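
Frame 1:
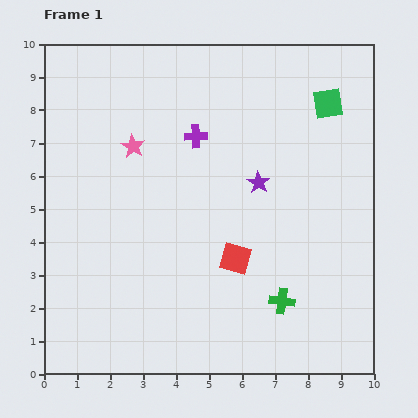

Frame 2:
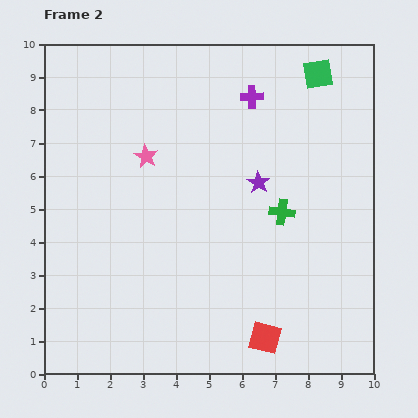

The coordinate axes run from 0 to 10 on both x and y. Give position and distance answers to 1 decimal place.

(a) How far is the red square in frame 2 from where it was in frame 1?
2.6

The red square moved from (5.8, 3.5) to (6.7, 1.1), a distance of √(0.9² + 2.4²) ≈ 2.6.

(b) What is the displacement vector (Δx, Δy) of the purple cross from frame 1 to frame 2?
(1.7, 1.2)

The purple cross was at (4.6, 7.2) in frame 1 and (6.3, 8.4) in frame 2.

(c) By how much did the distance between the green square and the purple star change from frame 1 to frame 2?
+0.6

Distance in frame 1: 3.2. Distance in frame 2: 3.8.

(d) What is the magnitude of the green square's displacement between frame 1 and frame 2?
0.9

The green square moved from (8.6, 8.2) to (8.3, 9.1), a distance of √(0.3² + 0.9²) ≈ 0.9.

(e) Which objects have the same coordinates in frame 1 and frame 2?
the purple star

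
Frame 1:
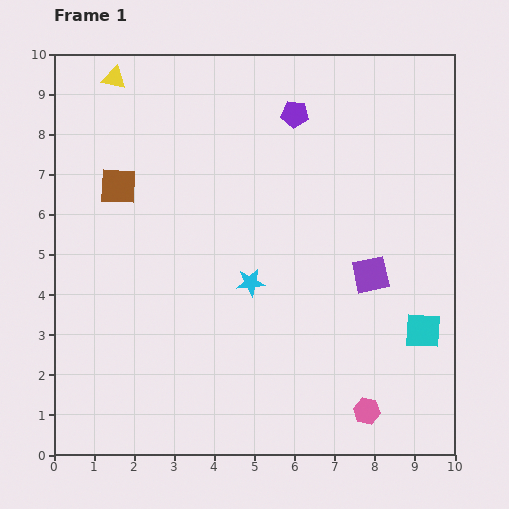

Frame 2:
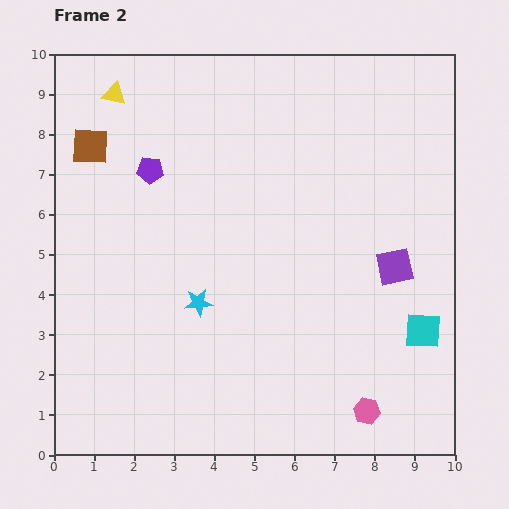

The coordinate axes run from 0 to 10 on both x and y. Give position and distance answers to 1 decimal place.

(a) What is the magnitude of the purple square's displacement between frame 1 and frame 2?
0.6

The purple square moved from (7.9, 4.5) to (8.5, 4.7), a distance of √(0.6² + 0.2²) ≈ 0.6.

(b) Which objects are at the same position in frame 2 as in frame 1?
the cyan square, the pink hexagon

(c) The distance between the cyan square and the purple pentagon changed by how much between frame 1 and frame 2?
+1.6

Distance in frame 1: 6.3. Distance in frame 2: 7.9.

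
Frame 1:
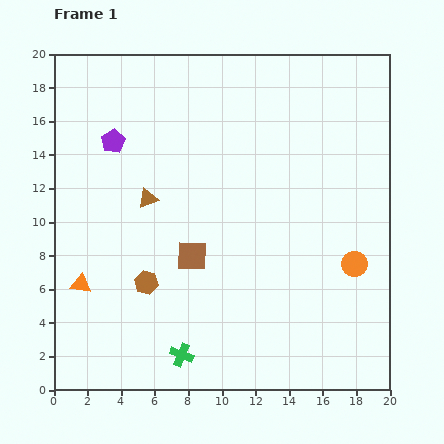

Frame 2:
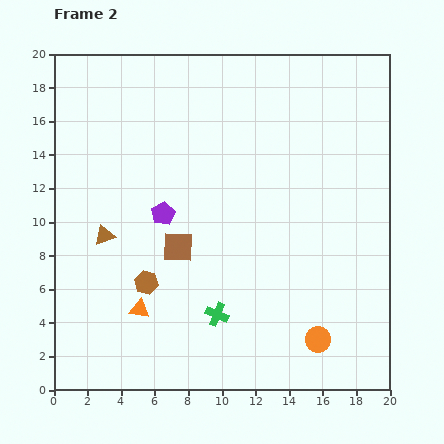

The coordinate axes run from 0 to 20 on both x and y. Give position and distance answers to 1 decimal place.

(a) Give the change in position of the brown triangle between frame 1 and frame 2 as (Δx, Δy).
(-2.6, -2.2)

The brown triangle was at (5.6, 11.4) in frame 1 and (3.0, 9.2) in frame 2.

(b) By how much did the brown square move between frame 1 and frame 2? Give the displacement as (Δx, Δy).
(-0.8, 0.5)

The brown square was at (8.2, 8.0) in frame 1 and (7.4, 8.5) in frame 2.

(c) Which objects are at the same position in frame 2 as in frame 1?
the brown hexagon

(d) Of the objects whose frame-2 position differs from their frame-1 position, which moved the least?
the brown square

(moved 0.9)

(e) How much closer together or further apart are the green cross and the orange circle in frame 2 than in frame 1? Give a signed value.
-5.4

Distance in frame 1: 11.6. Distance in frame 2: 6.2.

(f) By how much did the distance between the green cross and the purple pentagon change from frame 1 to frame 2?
-6.5

Distance in frame 1: 13.3. Distance in frame 2: 6.8.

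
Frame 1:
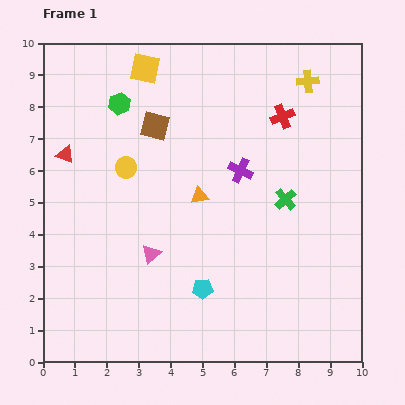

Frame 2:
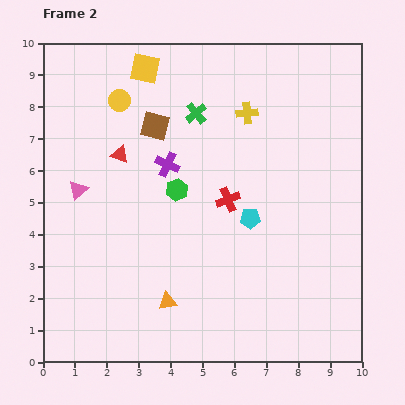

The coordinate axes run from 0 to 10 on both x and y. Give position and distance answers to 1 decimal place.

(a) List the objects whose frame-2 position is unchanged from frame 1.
the brown square, the yellow square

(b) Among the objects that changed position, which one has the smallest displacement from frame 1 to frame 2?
the red triangle

(moved 1.7)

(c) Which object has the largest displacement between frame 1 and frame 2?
the green cross

(moved 3.9; next 3.4)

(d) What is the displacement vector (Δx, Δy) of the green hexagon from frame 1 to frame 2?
(1.8, -2.7)

The green hexagon was at (2.4, 8.1) in frame 1 and (4.2, 5.4) in frame 2.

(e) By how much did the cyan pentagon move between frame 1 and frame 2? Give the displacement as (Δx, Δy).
(1.5, 2.2)

The cyan pentagon was at (5.0, 2.3) in frame 1 and (6.5, 4.5) in frame 2.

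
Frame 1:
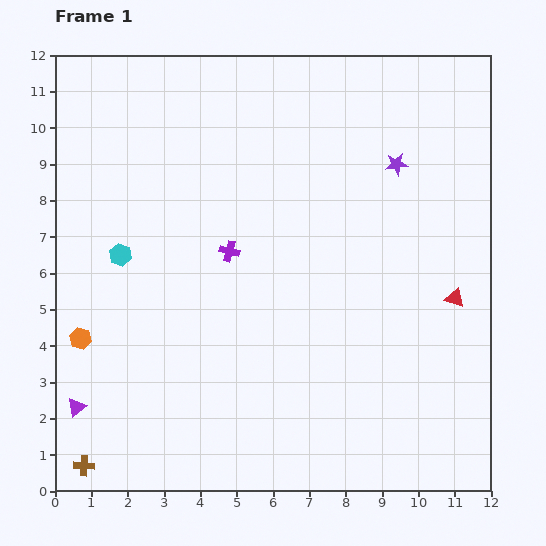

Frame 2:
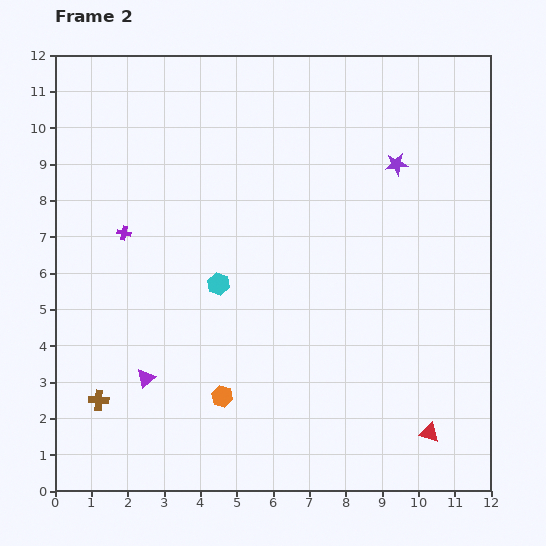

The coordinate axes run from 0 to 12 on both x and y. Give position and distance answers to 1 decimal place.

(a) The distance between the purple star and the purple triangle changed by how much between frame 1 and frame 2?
-2.0

Distance in frame 1: 11.1. Distance in frame 2: 9.1.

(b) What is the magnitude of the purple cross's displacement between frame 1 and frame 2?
2.9

The purple cross moved from (4.8, 6.6) to (1.9, 7.1), a distance of √(2.9² + 0.5²) ≈ 2.9.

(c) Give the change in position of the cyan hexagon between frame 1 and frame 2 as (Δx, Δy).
(2.7, -0.8)

The cyan hexagon was at (1.8, 6.5) in frame 1 and (4.5, 5.7) in frame 2.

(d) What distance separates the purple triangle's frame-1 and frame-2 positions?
2.1

The purple triangle moved from (0.6, 2.3) to (2.5, 3.1), a distance of √(1.9² + 0.8²) ≈ 2.1.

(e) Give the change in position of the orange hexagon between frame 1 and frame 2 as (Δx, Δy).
(3.9, -1.6)

The orange hexagon was at (0.7, 4.2) in frame 1 and (4.6, 2.6) in frame 2.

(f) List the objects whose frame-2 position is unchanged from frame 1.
the purple star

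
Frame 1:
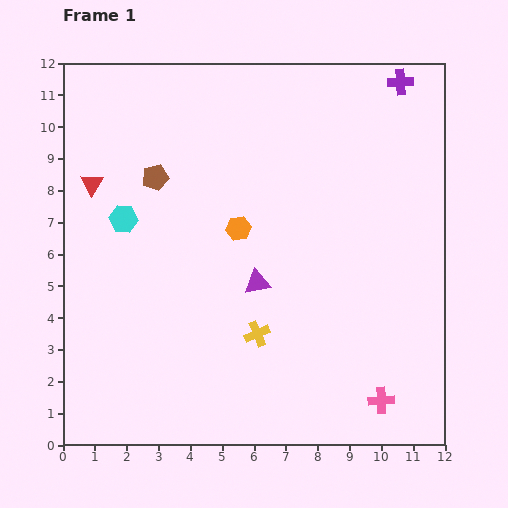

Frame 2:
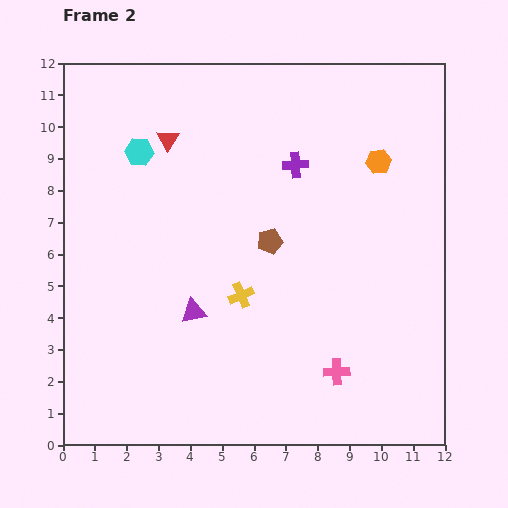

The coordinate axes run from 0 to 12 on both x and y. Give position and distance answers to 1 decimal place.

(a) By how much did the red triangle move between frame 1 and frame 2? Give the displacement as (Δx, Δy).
(2.4, 1.4)

The red triangle was at (0.9, 8.2) in frame 1 and (3.3, 9.6) in frame 2.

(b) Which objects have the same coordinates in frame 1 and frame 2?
none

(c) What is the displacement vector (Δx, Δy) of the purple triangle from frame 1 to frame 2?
(-2.0, -0.9)

The purple triangle was at (6.1, 5.1) in frame 1 and (4.1, 4.2) in frame 2.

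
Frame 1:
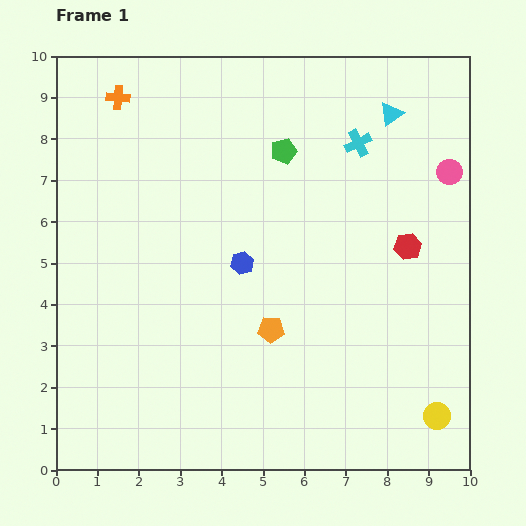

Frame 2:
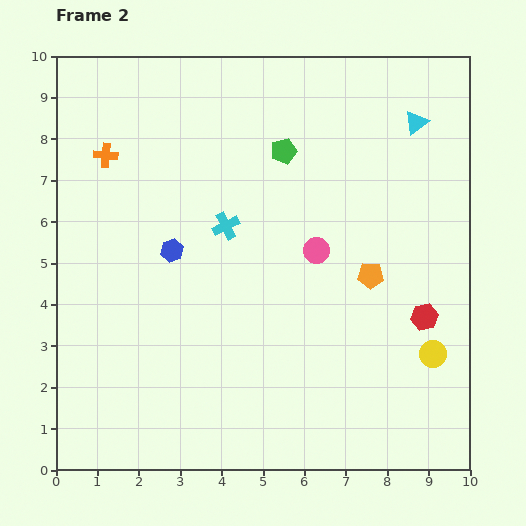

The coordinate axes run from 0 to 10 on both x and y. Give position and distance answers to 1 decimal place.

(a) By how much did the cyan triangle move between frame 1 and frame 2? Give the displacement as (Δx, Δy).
(0.6, -0.2)

The cyan triangle was at (8.1, 8.6) in frame 1 and (8.7, 8.4) in frame 2.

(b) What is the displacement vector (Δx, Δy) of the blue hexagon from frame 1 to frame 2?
(-1.7, 0.3)

The blue hexagon was at (4.5, 5.0) in frame 1 and (2.8, 5.3) in frame 2.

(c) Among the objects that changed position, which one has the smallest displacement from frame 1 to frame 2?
the cyan triangle

(moved 0.6)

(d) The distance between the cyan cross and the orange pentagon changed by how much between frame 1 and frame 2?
-1.3

Distance in frame 1: 5.0. Distance in frame 2: 3.7.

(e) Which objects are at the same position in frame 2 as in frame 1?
the green pentagon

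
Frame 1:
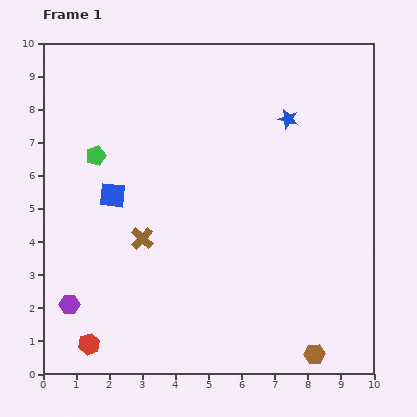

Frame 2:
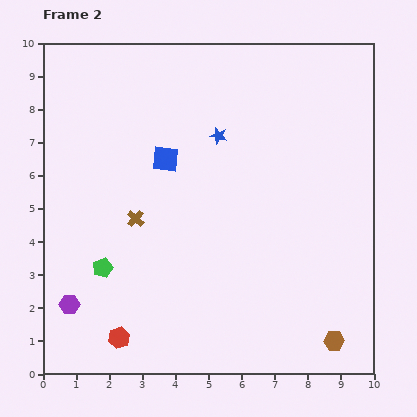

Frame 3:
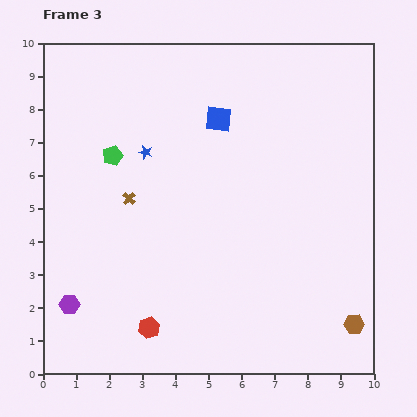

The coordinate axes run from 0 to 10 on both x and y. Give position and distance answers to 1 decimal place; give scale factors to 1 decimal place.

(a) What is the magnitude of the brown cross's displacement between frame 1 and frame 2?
0.6

The brown cross moved from (3.0, 4.1) to (2.8, 4.7), a distance of √(0.2² + 0.6²) ≈ 0.6.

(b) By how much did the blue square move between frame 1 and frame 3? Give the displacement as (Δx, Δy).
(3.2, 2.3)

The blue square was at (2.1, 5.4) in frame 1 and (5.3, 7.7) in frame 3.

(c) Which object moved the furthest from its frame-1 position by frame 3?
the blue star

(moved 4.4; next 3.9)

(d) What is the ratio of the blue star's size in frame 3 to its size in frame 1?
0.7×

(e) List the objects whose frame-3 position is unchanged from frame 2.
the purple hexagon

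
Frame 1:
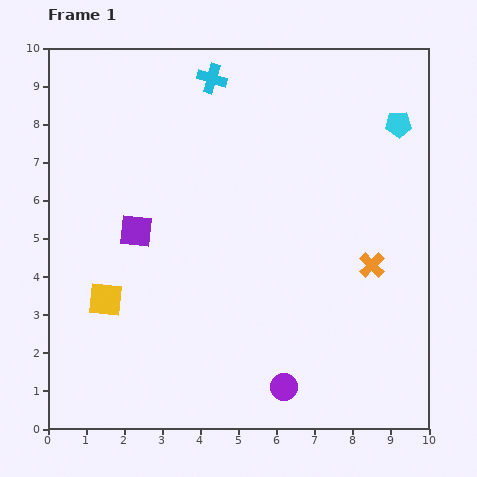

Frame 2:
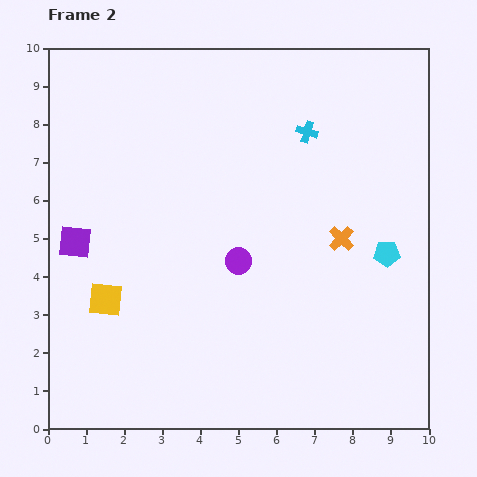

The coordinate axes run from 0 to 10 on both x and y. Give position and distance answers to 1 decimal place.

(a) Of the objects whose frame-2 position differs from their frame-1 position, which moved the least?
the orange cross

(moved 1.1)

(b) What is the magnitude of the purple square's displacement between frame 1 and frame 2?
1.6

The purple square moved from (2.3, 5.2) to (0.7, 4.9), a distance of √(1.6² + 0.3²) ≈ 1.6.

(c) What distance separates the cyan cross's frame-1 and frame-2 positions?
2.9

The cyan cross moved from (4.3, 9.2) to (6.8, 7.8), a distance of √(2.5² + 1.4²) ≈ 2.9.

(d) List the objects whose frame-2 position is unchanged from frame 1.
the yellow square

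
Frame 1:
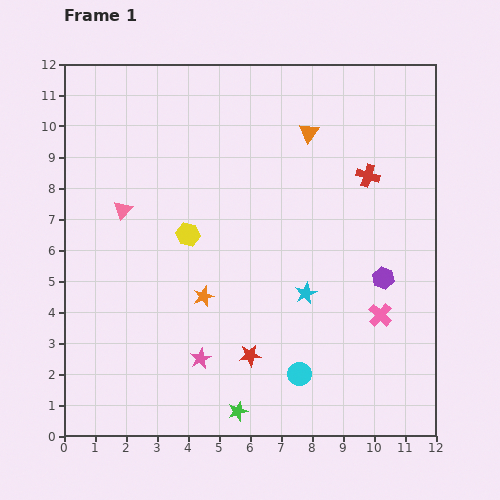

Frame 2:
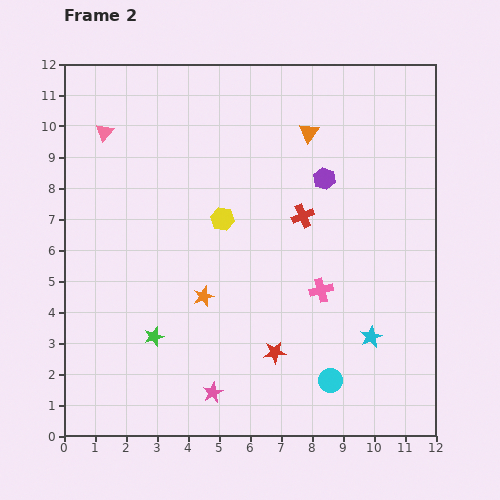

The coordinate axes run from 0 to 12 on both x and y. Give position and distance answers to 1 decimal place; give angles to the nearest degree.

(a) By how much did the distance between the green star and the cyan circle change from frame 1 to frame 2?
+3.6

Distance in frame 1: 2.3. Distance in frame 2: 5.9.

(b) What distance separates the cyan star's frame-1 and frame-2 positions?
2.5

The cyan star moved from (7.8, 4.6) to (9.9, 3.2), a distance of √(2.1² + 1.4²) ≈ 2.5.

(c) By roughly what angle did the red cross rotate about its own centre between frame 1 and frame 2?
40° counter-clockwise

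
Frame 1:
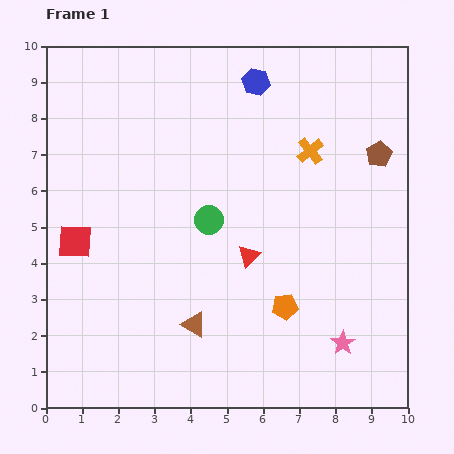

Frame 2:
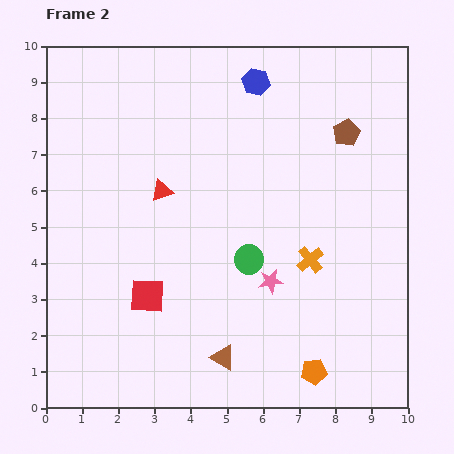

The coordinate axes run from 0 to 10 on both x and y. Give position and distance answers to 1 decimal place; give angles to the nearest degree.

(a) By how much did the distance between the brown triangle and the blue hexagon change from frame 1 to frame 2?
+0.8

Distance in frame 1: 6.9. Distance in frame 2: 7.7.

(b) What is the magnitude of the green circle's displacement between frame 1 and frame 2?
1.6

The green circle moved from (4.5, 5.2) to (5.6, 4.1), a distance of √(1.1² + 1.1²) ≈ 1.6.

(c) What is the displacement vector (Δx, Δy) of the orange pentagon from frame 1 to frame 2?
(0.8, -1.8)

The orange pentagon was at (6.6, 2.8) in frame 1 and (7.4, 1.0) in frame 2.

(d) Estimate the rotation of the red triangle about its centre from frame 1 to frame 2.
27° clockwise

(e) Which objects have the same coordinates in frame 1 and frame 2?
the blue hexagon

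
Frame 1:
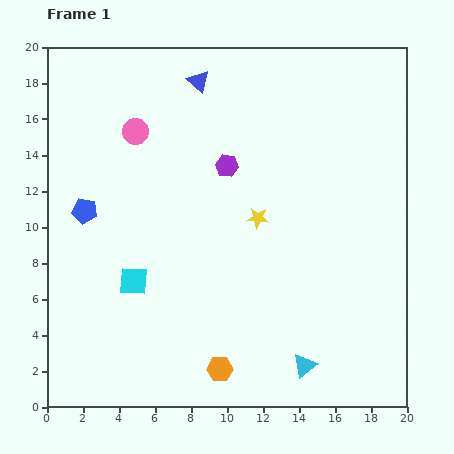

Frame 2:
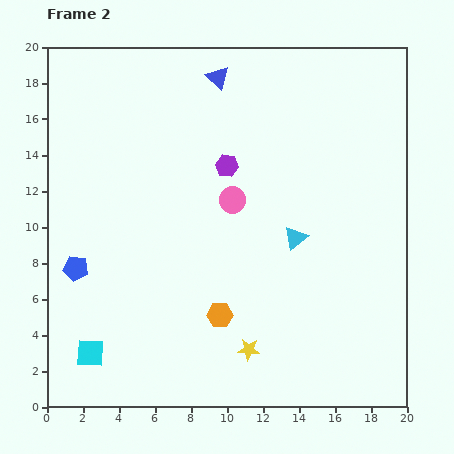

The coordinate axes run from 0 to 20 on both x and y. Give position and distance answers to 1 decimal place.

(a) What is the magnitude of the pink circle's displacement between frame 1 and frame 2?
6.6

The pink circle moved from (4.9, 15.3) to (10.3, 11.5), a distance of √(5.4² + 3.8²) ≈ 6.6.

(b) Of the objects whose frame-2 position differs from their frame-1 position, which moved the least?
the blue triangle

(moved 1.1)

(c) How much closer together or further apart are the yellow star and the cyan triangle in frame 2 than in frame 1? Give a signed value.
-1.9

Distance in frame 1: 8.6. Distance in frame 2: 6.7.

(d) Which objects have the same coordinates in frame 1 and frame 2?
the purple hexagon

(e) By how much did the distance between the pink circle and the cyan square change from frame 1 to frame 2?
+3.3

Distance in frame 1: 8.3. Distance in frame 2: 11.6.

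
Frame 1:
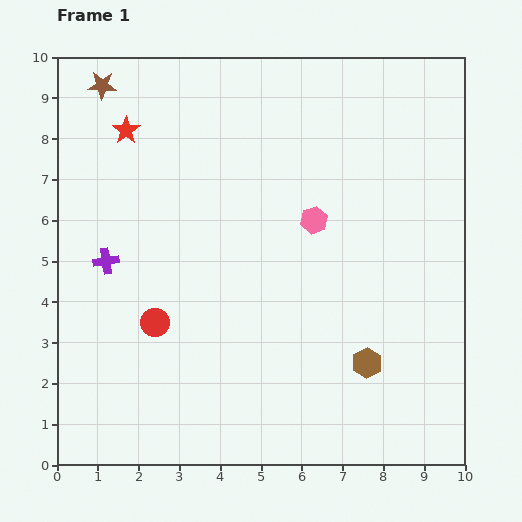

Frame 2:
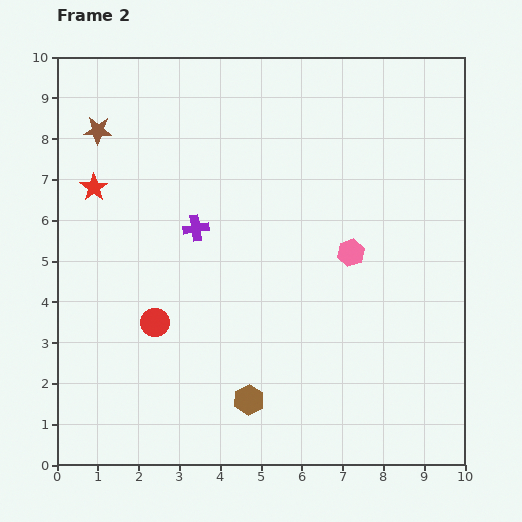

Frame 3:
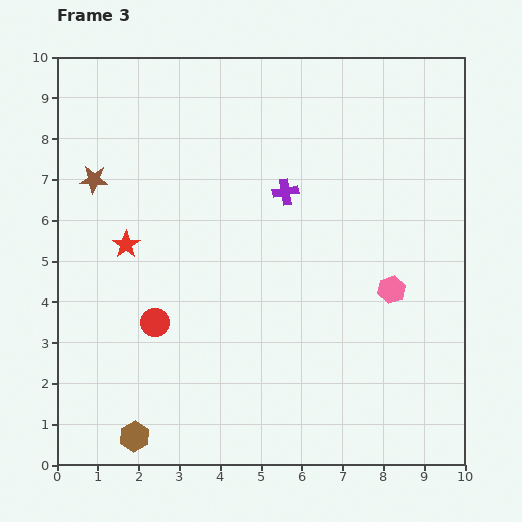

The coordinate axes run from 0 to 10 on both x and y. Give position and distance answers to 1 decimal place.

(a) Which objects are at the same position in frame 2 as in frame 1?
the red circle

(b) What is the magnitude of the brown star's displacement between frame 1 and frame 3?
2.3

The brown star moved from (1.1, 9.3) to (0.9, 7.0), a distance of √(0.2² + 2.3²) ≈ 2.3.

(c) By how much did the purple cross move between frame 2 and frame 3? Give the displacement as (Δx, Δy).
(2.2, 0.9)

The purple cross was at (3.4, 5.8) in frame 2 and (5.6, 6.7) in frame 3.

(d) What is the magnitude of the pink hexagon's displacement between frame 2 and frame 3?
1.3

The pink hexagon moved from (7.2, 5.2) to (8.2, 4.3), a distance of √(1.0² + 0.9²) ≈ 1.3.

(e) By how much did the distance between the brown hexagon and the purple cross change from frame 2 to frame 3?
+2.6

Distance in frame 2: 4.4. Distance in frame 3: 7.0.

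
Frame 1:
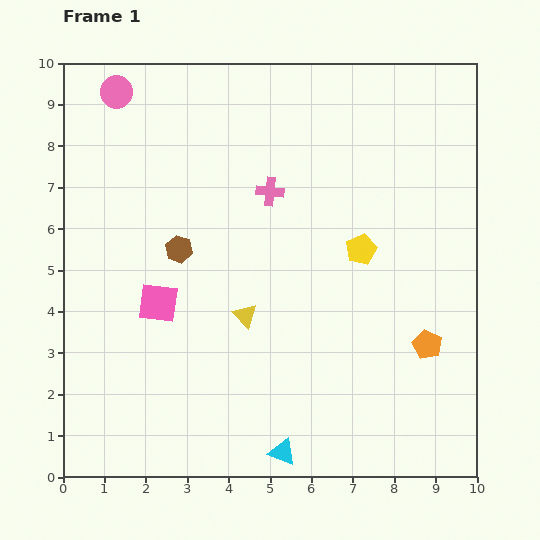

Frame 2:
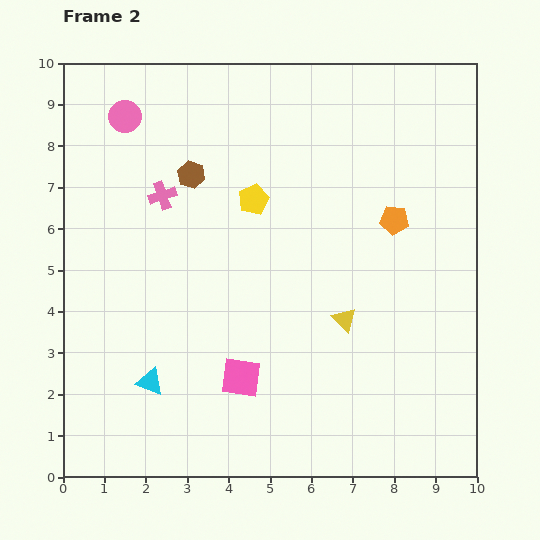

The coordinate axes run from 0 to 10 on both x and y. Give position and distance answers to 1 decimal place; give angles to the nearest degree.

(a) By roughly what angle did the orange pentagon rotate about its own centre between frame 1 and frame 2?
21° counter-clockwise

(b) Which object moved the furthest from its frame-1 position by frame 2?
the cyan triangle

(moved 3.6; next 3.1)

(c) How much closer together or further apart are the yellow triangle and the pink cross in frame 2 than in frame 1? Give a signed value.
+2.2

Distance in frame 1: 3.1. Distance in frame 2: 5.3.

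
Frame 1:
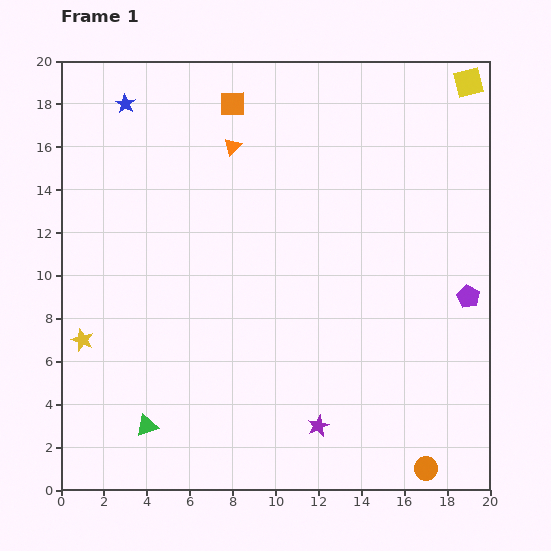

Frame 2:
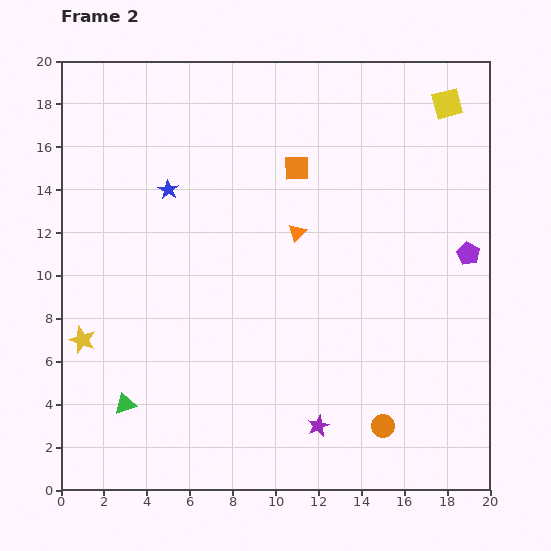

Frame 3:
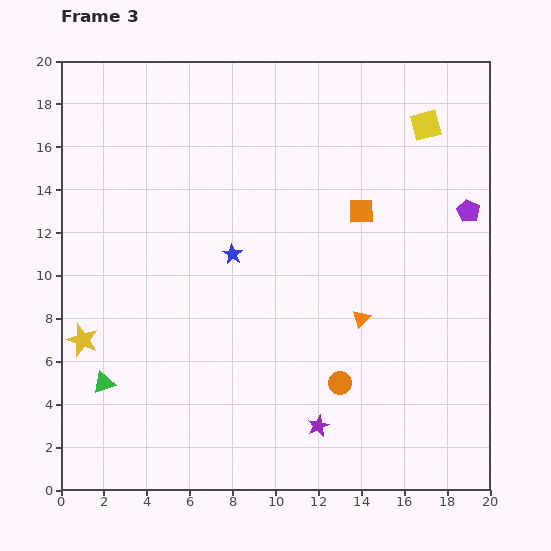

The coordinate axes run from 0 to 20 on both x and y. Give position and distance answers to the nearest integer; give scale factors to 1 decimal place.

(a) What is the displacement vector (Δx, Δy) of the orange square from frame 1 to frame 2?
(3, -3)

The orange square was at (8, 18) in frame 1 and (11, 15) in frame 2.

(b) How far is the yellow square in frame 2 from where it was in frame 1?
1

The yellow square moved from (19, 19) to (18, 18), a distance of √(1² + 1²) ≈ 1.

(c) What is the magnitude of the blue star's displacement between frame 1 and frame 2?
4

The blue star moved from (3, 18) to (5, 14), a distance of √(2² + 4²) ≈ 4.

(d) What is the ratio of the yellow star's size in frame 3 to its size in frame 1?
1.4×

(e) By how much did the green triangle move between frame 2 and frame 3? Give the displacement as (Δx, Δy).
(-1, 1)

The green triangle was at (3, 4) in frame 2 and (2, 5) in frame 3.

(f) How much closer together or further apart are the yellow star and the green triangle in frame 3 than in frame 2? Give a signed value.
-2

Distance in frame 2: 4. Distance in frame 3: 2.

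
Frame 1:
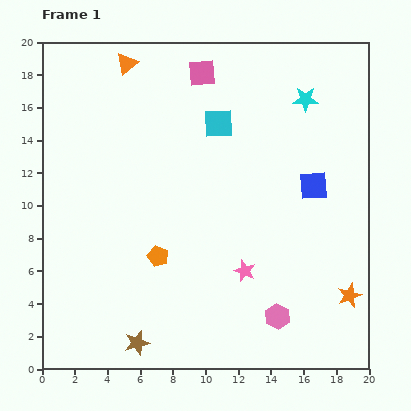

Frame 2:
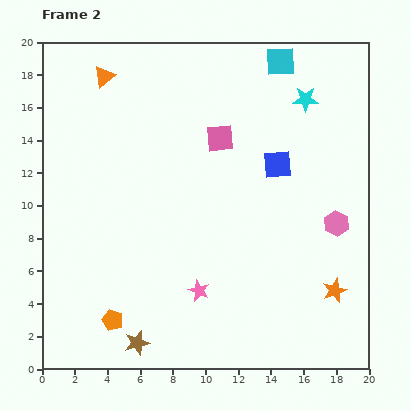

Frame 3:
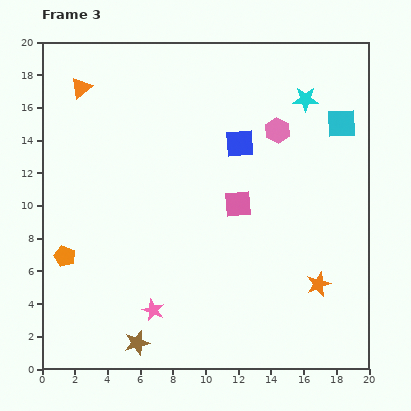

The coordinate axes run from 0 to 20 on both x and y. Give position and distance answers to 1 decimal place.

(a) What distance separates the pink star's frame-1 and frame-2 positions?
3.0

The pink star moved from (12.4, 6.0) to (9.6, 4.8), a distance of √(2.8² + 1.2²) ≈ 3.0.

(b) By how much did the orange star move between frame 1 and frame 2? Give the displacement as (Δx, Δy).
(-0.9, 0.3)

The orange star was at (18.8, 4.5) in frame 1 and (17.9, 4.8) in frame 2.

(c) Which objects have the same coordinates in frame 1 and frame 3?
the cyan star, the brown star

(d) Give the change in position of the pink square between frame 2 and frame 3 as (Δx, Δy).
(1.1, -4.0)

The pink square was at (10.9, 14.1) in frame 2 and (12.0, 10.1) in frame 3.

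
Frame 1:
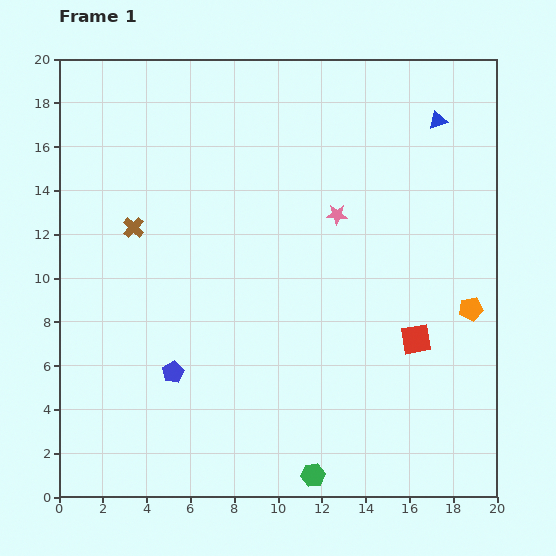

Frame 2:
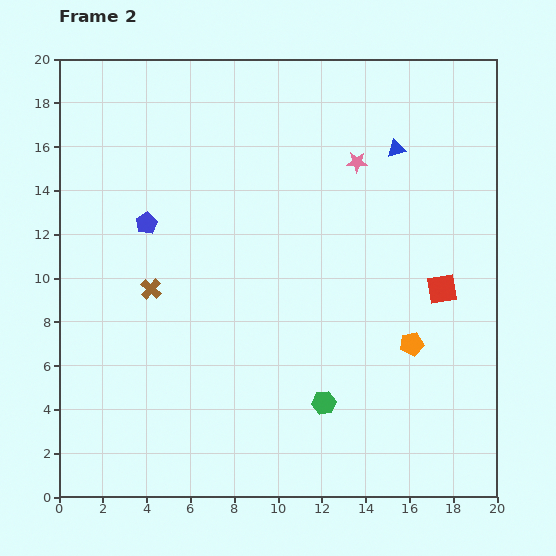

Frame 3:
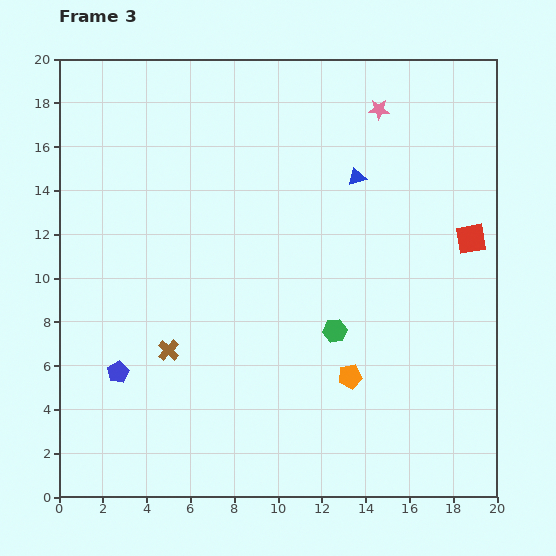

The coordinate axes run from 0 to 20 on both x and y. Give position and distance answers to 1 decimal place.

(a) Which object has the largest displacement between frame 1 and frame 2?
the blue pentagon

(moved 6.9; next 3.3)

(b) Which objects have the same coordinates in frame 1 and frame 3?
none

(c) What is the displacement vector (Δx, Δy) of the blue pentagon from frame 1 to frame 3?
(-2.5, 0.0)

The blue pentagon was at (5.2, 5.7) in frame 1 and (2.7, 5.7) in frame 3.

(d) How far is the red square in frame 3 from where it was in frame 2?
2.6

The red square moved from (17.5, 9.5) to (18.8, 11.8), a distance of √(1.3² + 2.3²) ≈ 2.6.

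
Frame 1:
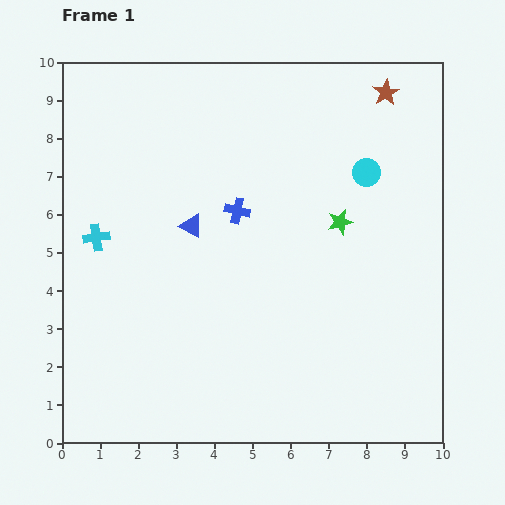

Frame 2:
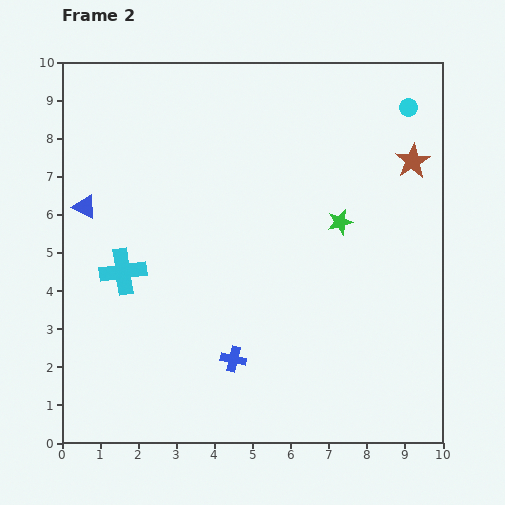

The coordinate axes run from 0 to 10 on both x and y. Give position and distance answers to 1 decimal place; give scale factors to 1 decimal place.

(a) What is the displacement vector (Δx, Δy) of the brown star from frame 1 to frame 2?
(0.7, -1.8)

The brown star was at (8.5, 9.2) in frame 1 and (9.2, 7.4) in frame 2.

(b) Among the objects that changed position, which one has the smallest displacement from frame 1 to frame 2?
the cyan cross

(moved 1.1)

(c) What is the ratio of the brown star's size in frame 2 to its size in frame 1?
1.3×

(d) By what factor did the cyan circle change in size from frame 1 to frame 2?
0.6×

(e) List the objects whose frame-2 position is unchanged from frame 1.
the green star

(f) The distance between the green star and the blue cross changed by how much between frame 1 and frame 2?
+1.9

Distance in frame 1: 2.7. Distance in frame 2: 4.6.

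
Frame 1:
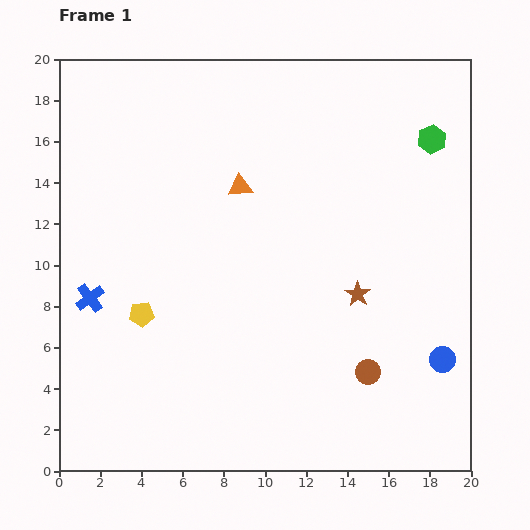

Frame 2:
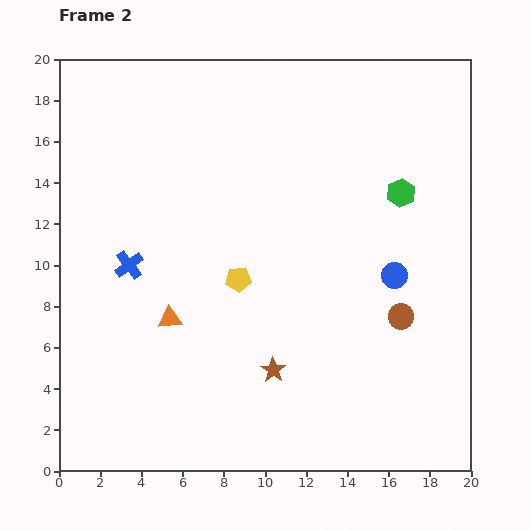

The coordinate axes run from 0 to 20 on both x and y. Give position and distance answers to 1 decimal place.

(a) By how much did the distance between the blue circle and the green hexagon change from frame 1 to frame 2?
-6.7

Distance in frame 1: 10.7. Distance in frame 2: 4.0.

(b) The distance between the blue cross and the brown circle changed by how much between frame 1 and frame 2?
-0.6

Distance in frame 1: 14.0. Distance in frame 2: 13.4.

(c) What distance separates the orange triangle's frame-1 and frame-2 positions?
7.2

The orange triangle moved from (8.8, 13.8) to (5.4, 7.4), a distance of √(3.4² + 6.4²) ≈ 7.2.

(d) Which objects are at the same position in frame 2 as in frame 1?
none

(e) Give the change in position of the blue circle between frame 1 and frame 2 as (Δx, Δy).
(-2.3, 4.1)

The blue circle was at (18.6, 5.4) in frame 1 and (16.3, 9.5) in frame 2.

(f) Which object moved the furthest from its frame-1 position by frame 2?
the orange triangle

(moved 7.2; next 5.5)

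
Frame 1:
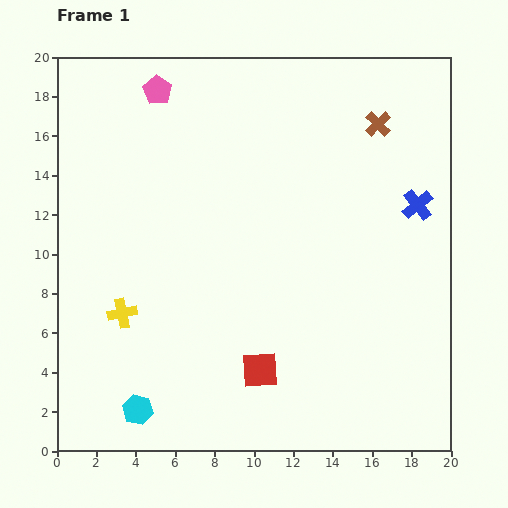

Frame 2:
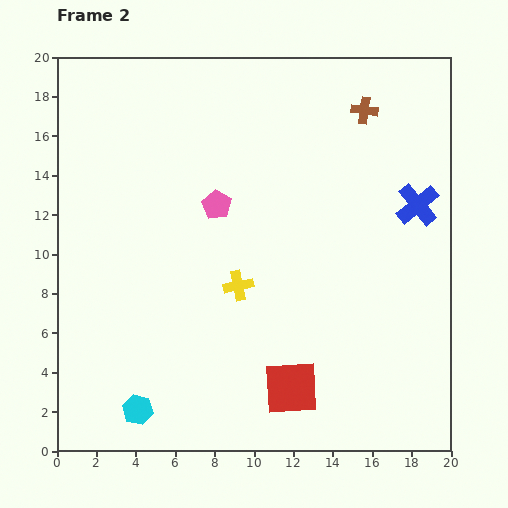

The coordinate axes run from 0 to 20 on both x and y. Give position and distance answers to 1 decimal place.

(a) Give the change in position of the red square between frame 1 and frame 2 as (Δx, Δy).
(1.6, -0.9)

The red square was at (10.3, 4.1) in frame 1 and (11.9, 3.2) in frame 2.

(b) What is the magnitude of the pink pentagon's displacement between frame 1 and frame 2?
6.5

The pink pentagon moved from (5.1, 18.3) to (8.1, 12.5), a distance of √(3.0² + 5.8²) ≈ 6.5.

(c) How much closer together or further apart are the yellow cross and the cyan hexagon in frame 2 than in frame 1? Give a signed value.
+3.1

Distance in frame 1: 5.0. Distance in frame 2: 8.1.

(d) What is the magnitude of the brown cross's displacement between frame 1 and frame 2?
1.0

The brown cross moved from (16.3, 16.6) to (15.6, 17.3), a distance of √(0.7² + 0.7²) ≈ 1.0.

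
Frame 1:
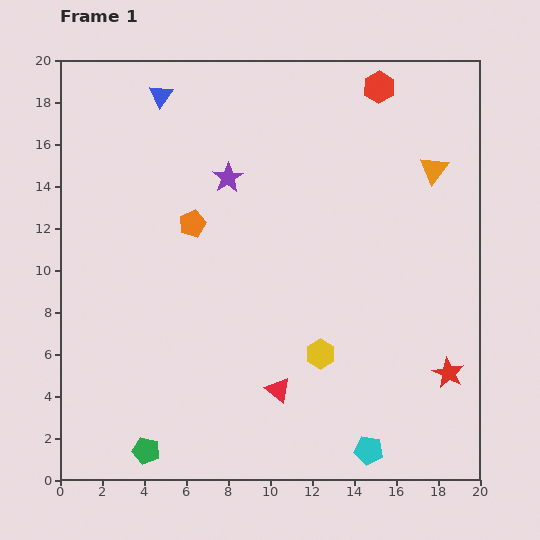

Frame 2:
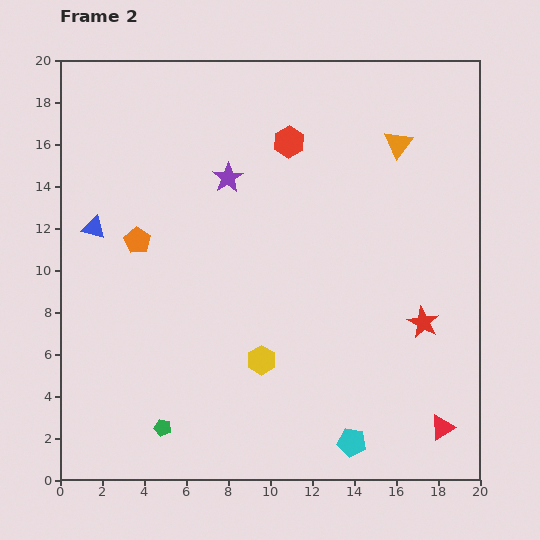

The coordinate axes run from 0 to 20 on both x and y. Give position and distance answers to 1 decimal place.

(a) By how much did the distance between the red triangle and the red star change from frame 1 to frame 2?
-3.0

Distance in frame 1: 8.1. Distance in frame 2: 5.1.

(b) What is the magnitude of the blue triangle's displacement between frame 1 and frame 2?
7.1

The blue triangle moved from (4.8, 18.3) to (1.6, 12.0), a distance of √(3.2² + 6.3²) ≈ 7.1.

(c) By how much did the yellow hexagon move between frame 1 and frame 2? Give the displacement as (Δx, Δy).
(-2.8, -0.3)

The yellow hexagon was at (12.4, 6.0) in frame 1 and (9.6, 5.7) in frame 2.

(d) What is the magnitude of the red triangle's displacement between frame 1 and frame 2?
8.0

The red triangle moved from (10.4, 4.3) to (18.2, 2.5), a distance of √(7.8² + 1.8²) ≈ 8.0.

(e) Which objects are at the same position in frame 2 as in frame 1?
the purple star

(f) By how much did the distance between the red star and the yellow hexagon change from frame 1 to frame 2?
+1.7

Distance in frame 1: 6.2. Distance in frame 2: 7.9.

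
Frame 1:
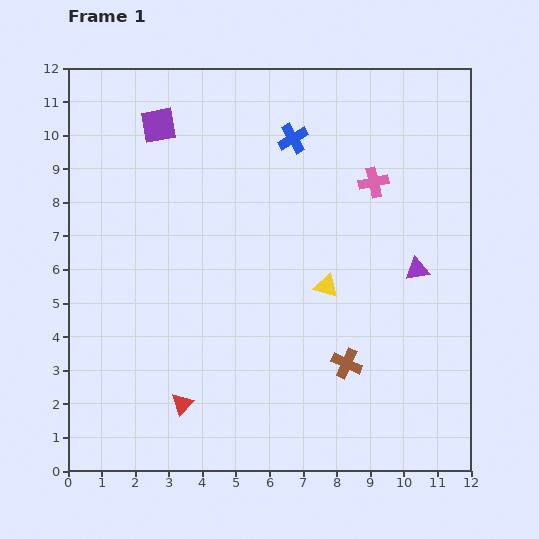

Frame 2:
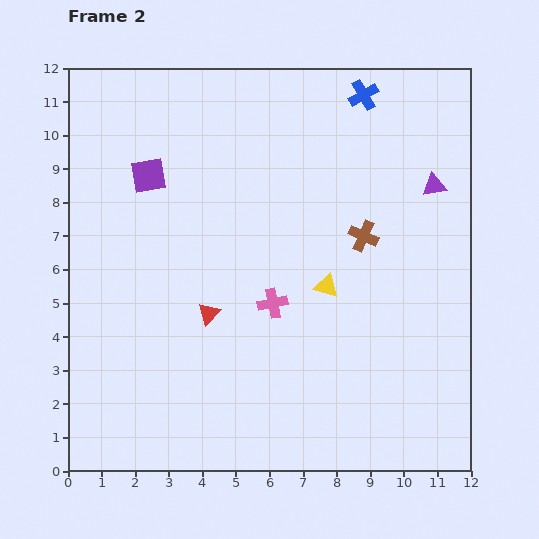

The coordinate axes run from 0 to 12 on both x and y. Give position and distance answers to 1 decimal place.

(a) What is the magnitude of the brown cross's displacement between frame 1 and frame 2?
3.8

The brown cross moved from (8.3, 3.2) to (8.8, 7.0), a distance of √(0.5² + 3.8²) ≈ 3.8.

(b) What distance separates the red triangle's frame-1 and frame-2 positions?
2.8

The red triangle moved from (3.4, 2.0) to (4.2, 4.7), a distance of √(0.8² + 2.7²) ≈ 2.8.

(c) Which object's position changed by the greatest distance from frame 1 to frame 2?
the pink cross

(moved 4.7; next 3.8)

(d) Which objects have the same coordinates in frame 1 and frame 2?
the yellow triangle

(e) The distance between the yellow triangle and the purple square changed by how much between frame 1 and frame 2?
-0.7

Distance in frame 1: 6.9. Distance in frame 2: 6.2.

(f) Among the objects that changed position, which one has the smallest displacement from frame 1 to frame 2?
the purple square

(moved 1.5)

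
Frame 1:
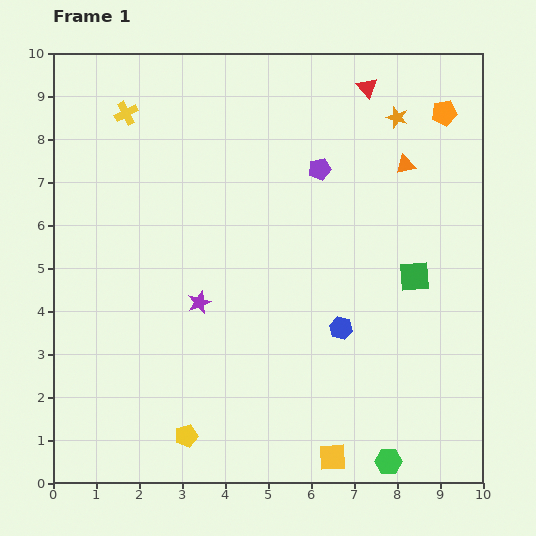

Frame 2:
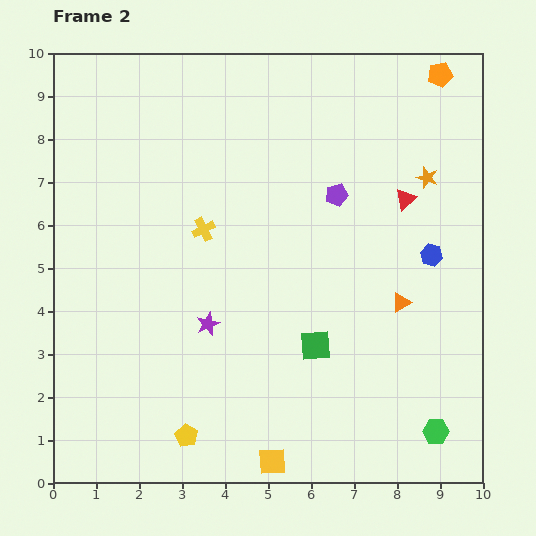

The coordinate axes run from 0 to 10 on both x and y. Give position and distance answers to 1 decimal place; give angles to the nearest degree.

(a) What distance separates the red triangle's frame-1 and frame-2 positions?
2.8

The red triangle moved from (7.3, 9.2) to (8.2, 6.6), a distance of √(0.9² + 2.6²) ≈ 2.8.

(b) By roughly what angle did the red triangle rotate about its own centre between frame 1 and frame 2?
29° clockwise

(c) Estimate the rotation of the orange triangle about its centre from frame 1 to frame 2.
15° counter-clockwise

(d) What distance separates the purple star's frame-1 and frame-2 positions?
0.5

The purple star moved from (3.4, 4.2) to (3.6, 3.7), a distance of √(0.2² + 0.5²) ≈ 0.5.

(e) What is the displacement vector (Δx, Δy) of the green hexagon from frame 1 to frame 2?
(1.1, 0.7)

The green hexagon was at (7.8, 0.5) in frame 1 and (8.9, 1.2) in frame 2.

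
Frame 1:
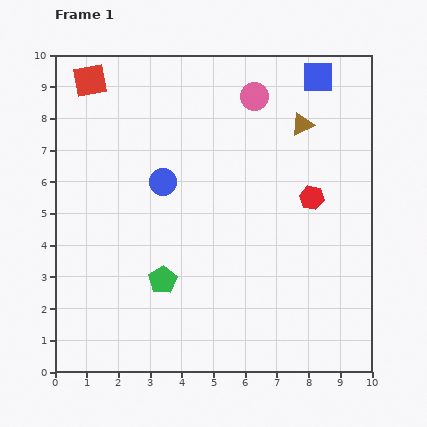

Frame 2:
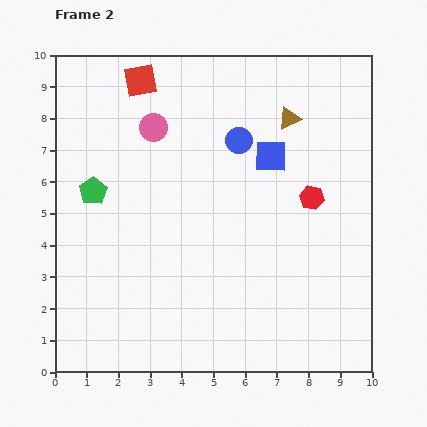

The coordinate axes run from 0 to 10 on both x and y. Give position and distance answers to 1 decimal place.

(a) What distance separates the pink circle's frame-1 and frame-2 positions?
3.4

The pink circle moved from (6.3, 8.7) to (3.1, 7.7), a distance of √(3.2² + 1.0²) ≈ 3.4.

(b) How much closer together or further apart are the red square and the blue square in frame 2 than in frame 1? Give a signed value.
-2.4

Distance in frame 1: 7.2. Distance in frame 2: 4.8.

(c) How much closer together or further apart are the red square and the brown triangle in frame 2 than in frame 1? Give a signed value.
-1.9

Distance in frame 1: 6.8. Distance in frame 2: 4.9.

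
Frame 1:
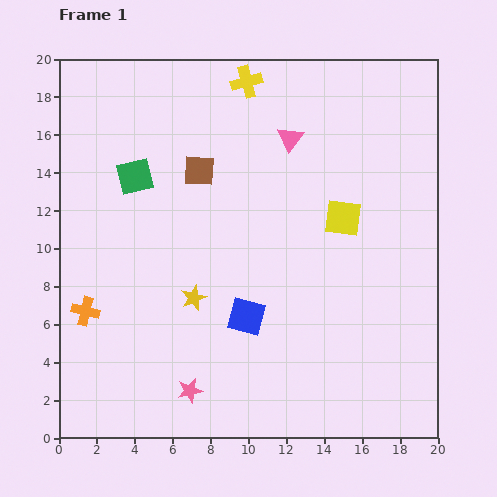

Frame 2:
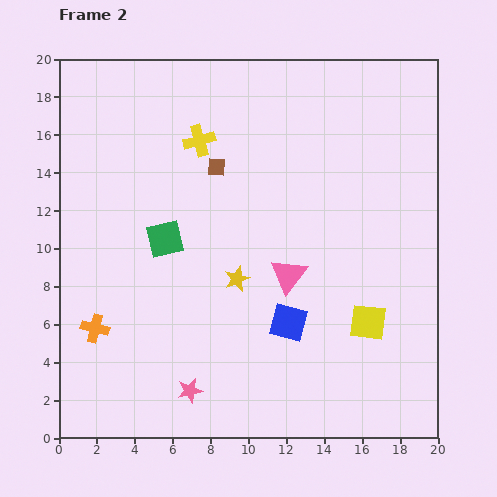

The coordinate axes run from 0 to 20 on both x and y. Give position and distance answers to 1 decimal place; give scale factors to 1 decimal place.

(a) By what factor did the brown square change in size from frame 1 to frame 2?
0.6×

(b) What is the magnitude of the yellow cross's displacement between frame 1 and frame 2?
4.0

The yellow cross moved from (9.9, 18.8) to (7.4, 15.7), a distance of √(2.5² + 3.1²) ≈ 4.0.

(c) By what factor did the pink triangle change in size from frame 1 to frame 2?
1.4×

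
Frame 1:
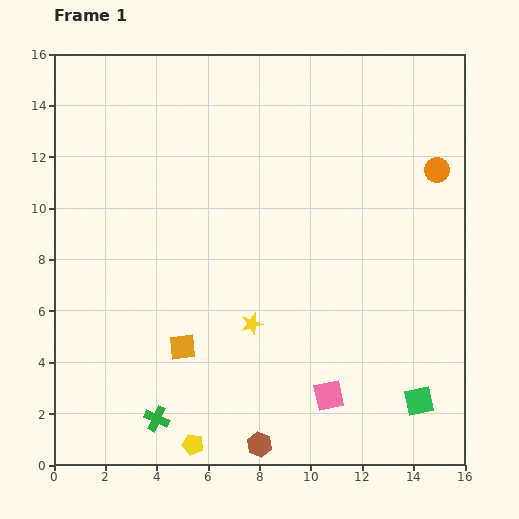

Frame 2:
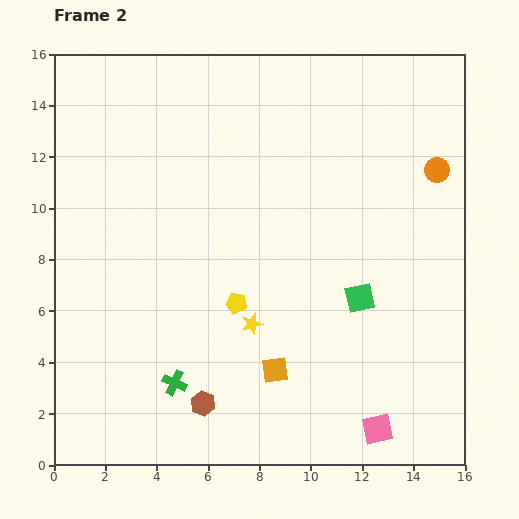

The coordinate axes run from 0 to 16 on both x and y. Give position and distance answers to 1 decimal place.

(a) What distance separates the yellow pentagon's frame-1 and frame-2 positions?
5.8

The yellow pentagon moved from (5.4, 0.8) to (7.1, 6.3), a distance of √(1.7² + 5.5²) ≈ 5.8.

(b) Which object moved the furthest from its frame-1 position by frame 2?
the yellow pentagon

(moved 5.8; next 4.6)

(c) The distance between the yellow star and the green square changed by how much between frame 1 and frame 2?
-2.9

Distance in frame 1: 7.2. Distance in frame 2: 4.3.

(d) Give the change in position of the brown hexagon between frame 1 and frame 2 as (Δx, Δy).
(-2.2, 1.6)

The brown hexagon was at (8.0, 0.8) in frame 1 and (5.8, 2.4) in frame 2.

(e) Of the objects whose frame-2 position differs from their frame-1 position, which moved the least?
the green cross

(moved 1.6)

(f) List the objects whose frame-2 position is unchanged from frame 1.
the yellow star, the orange circle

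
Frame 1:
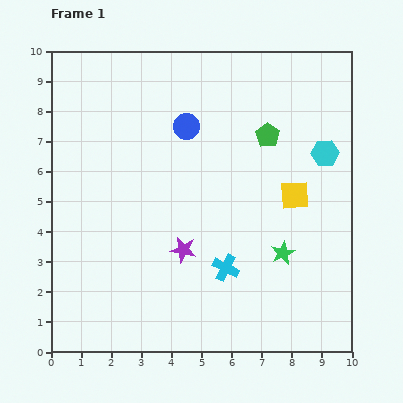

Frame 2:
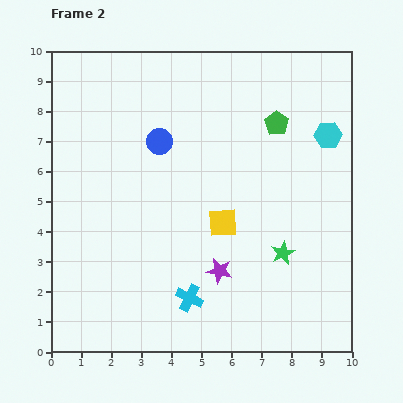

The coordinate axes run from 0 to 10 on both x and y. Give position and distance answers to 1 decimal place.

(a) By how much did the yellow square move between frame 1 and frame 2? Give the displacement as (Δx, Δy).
(-2.4, -0.9)

The yellow square was at (8.1, 5.2) in frame 1 and (5.7, 4.3) in frame 2.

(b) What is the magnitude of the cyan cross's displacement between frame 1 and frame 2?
1.6

The cyan cross moved from (5.8, 2.8) to (4.6, 1.8), a distance of √(1.2² + 1.0²) ≈ 1.6.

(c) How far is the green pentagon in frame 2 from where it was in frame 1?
0.5

The green pentagon moved from (7.2, 7.2) to (7.5, 7.6), a distance of √(0.3² + 0.4²) ≈ 0.5.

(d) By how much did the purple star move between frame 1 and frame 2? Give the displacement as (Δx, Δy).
(1.2, -0.7)

The purple star was at (4.4, 3.4) in frame 1 and (5.6, 2.7) in frame 2.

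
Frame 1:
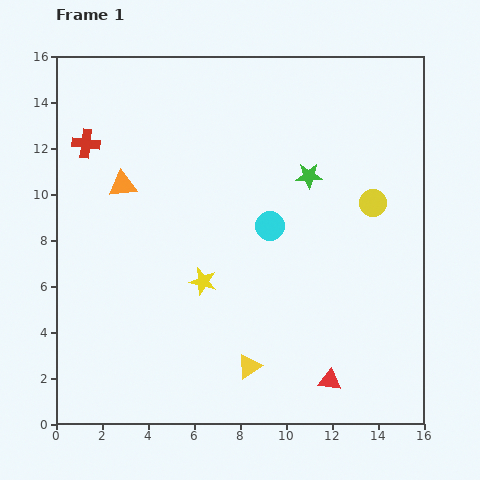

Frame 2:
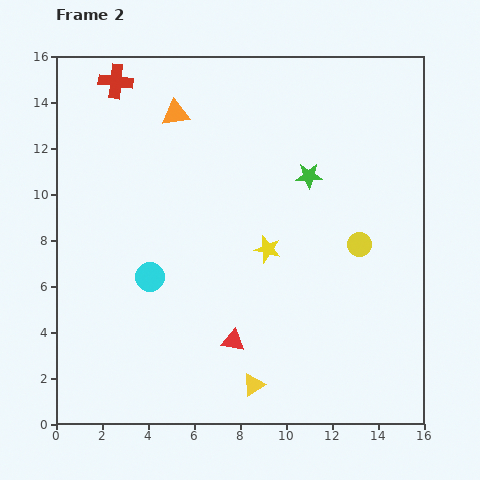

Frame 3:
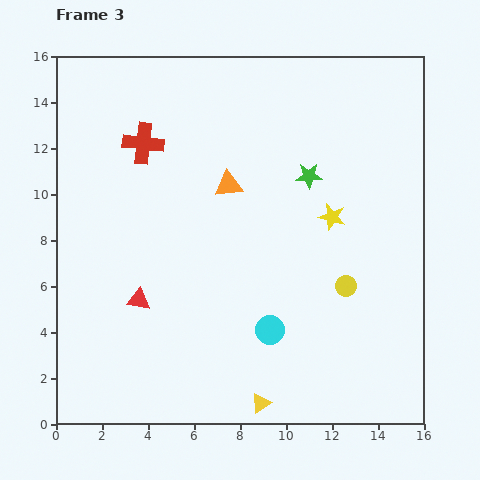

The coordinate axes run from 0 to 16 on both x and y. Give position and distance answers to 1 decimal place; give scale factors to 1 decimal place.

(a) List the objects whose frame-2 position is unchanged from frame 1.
the green star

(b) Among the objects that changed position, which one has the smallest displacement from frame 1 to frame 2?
the yellow triangle

(moved 0.8)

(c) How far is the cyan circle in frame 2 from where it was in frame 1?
5.6

The cyan circle moved from (9.3, 8.6) to (4.1, 6.4), a distance of √(5.2² + 2.2²) ≈ 5.6.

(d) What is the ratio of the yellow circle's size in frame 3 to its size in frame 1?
0.8×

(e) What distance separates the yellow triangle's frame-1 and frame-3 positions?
1.7

The yellow triangle moved from (8.4, 2.5) to (8.9, 0.9), a distance of √(0.5² + 1.6²) ≈ 1.7.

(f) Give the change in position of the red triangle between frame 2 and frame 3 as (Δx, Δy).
(-4.1, 1.8)

The red triangle was at (7.7, 3.6) in frame 2 and (3.6, 5.4) in frame 3.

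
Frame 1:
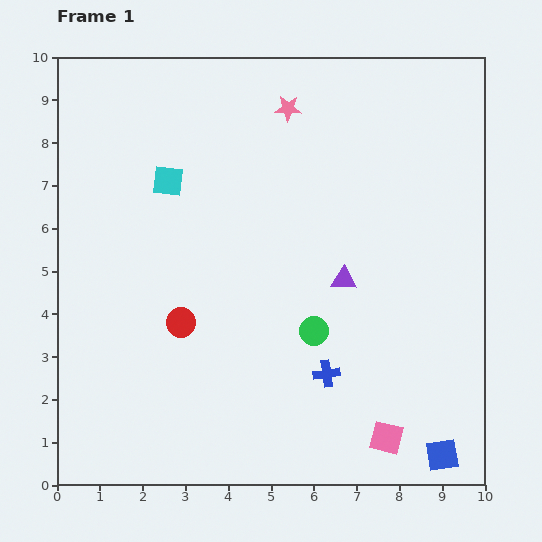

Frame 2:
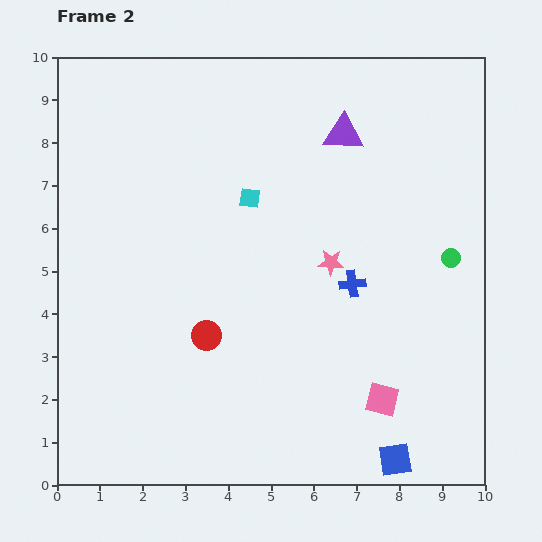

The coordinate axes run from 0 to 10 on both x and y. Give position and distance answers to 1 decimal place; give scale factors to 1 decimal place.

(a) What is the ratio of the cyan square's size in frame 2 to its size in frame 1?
0.7×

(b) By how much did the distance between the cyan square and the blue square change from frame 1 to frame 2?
-2.1

Distance in frame 1: 9.1. Distance in frame 2: 7.0.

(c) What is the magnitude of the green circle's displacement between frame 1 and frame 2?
3.6

The green circle moved from (6.0, 3.6) to (9.2, 5.3), a distance of √(3.2² + 1.7²) ≈ 3.6.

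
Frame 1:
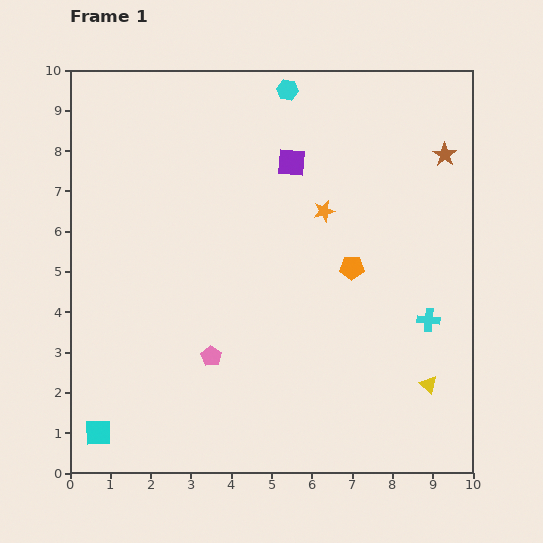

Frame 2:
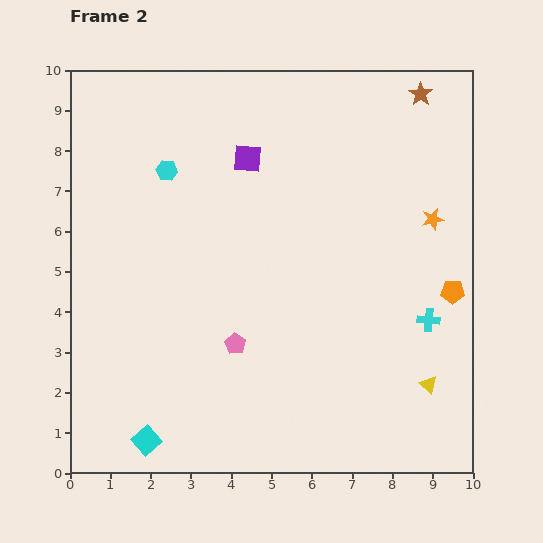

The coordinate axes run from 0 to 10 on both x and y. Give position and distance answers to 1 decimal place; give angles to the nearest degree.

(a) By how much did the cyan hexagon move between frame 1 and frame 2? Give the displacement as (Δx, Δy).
(-3.0, -2.0)

The cyan hexagon was at (5.4, 9.5) in frame 1 and (2.4, 7.5) in frame 2.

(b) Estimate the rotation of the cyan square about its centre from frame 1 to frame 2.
39° counter-clockwise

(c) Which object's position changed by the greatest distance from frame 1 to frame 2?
the cyan hexagon

(moved 3.6; next 2.7)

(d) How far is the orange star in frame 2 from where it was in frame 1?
2.7

The orange star moved from (6.3, 6.5) to (9.0, 6.3), a distance of √(2.7² + 0.2²) ≈ 2.7.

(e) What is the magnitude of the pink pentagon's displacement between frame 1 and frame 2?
0.7

The pink pentagon moved from (3.5, 2.9) to (4.1, 3.2), a distance of √(0.6² + 0.3²) ≈ 0.7.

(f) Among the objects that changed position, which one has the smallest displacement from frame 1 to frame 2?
the pink pentagon

(moved 0.7)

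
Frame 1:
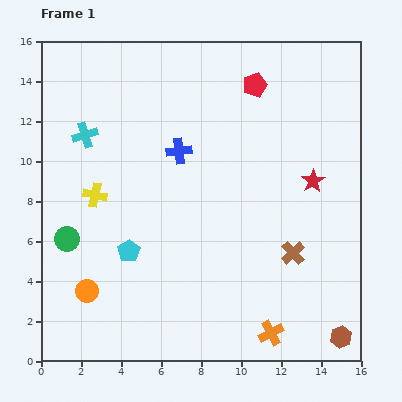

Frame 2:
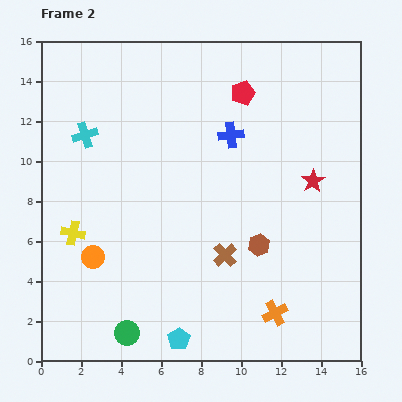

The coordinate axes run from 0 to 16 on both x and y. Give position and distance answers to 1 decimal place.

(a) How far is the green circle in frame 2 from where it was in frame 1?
5.6

The green circle moved from (1.3, 6.1) to (4.3, 1.4), a distance of √(3.0² + 4.7²) ≈ 5.6.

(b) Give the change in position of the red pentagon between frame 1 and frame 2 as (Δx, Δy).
(-0.6, -0.4)

The red pentagon was at (10.7, 13.8) in frame 1 and (10.1, 13.4) in frame 2.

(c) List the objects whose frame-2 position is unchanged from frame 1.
the red star, the cyan cross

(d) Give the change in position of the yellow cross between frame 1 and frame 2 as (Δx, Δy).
(-1.1, -1.9)

The yellow cross was at (2.7, 8.3) in frame 1 and (1.6, 6.4) in frame 2.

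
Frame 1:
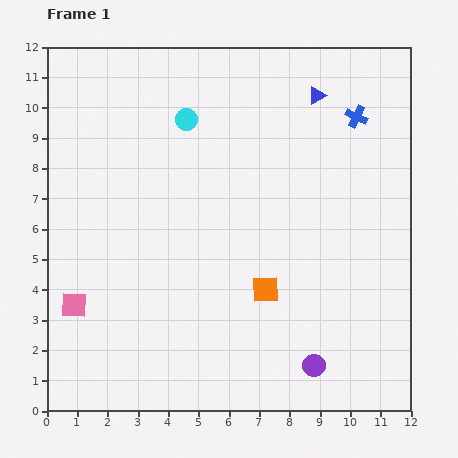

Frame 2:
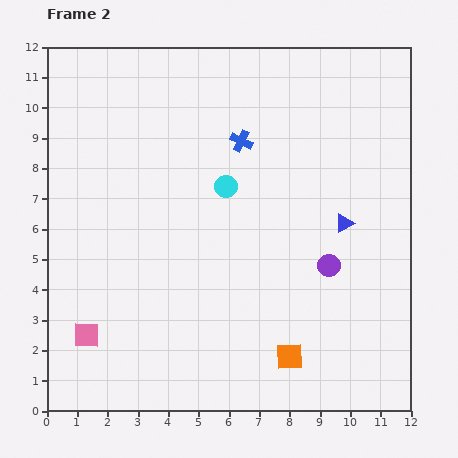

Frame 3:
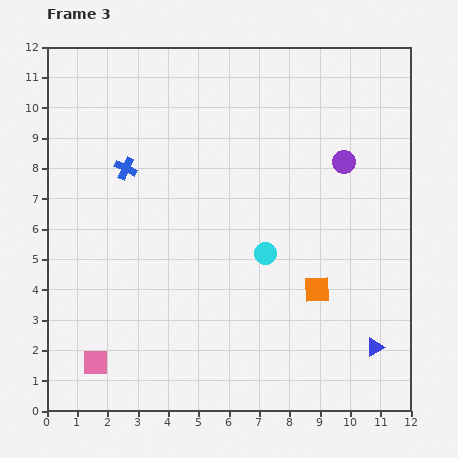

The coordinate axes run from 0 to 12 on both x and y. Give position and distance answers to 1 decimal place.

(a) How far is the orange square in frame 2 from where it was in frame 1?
2.3

The orange square moved from (7.2, 4.0) to (8.0, 1.8), a distance of √(0.8² + 2.2²) ≈ 2.3.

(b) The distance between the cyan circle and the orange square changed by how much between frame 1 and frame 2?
-0.2

Distance in frame 1: 6.2. Distance in frame 2: 6.0.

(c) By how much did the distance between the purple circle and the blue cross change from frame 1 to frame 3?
-1.1

Distance in frame 1: 8.3. Distance in frame 3: 7.2.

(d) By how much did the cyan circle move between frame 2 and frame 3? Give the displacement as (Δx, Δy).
(1.3, -2.2)

The cyan circle was at (5.9, 7.4) in frame 2 and (7.2, 5.2) in frame 3.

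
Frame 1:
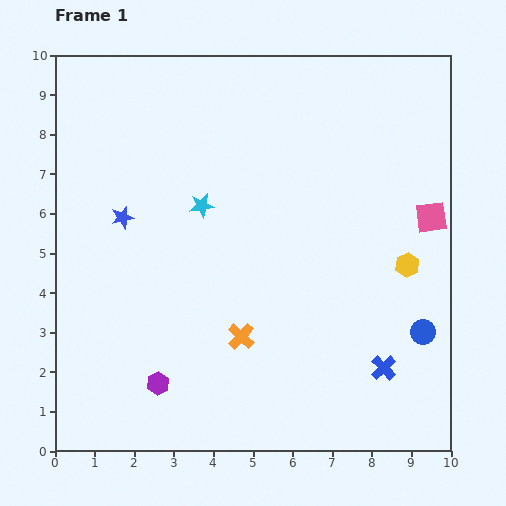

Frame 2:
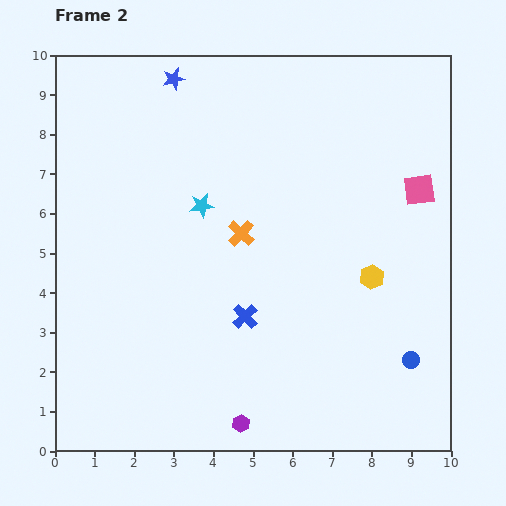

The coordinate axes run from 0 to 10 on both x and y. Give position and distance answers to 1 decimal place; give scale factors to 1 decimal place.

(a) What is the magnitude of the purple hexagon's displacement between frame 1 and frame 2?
2.3

The purple hexagon moved from (2.6, 1.7) to (4.7, 0.7), a distance of √(2.1² + 1.0²) ≈ 2.3.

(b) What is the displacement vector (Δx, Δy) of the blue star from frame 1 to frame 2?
(1.3, 3.5)

The blue star was at (1.7, 5.9) in frame 1 and (3.0, 9.4) in frame 2.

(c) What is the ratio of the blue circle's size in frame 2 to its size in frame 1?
0.7×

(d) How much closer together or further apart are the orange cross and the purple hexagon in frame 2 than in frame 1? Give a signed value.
+2.4

Distance in frame 1: 2.4. Distance in frame 2: 4.8.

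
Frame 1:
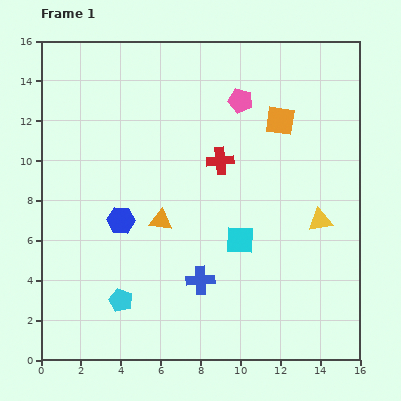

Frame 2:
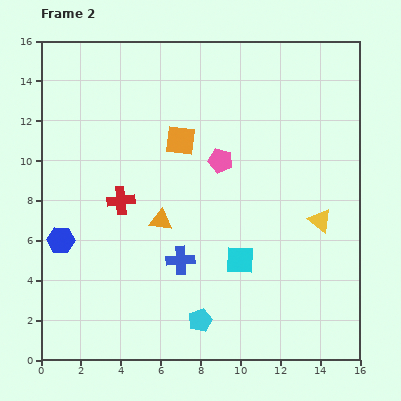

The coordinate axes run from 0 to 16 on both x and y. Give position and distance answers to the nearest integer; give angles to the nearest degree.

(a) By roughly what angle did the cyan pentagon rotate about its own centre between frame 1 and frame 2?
27° clockwise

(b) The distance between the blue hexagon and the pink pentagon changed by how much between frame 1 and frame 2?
+1

Distance in frame 1: 8. Distance in frame 2: 9.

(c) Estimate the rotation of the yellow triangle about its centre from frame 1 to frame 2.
48° clockwise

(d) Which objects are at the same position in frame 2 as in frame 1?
the yellow triangle, the orange triangle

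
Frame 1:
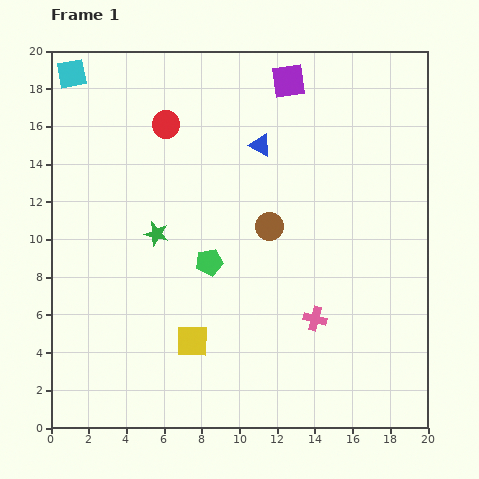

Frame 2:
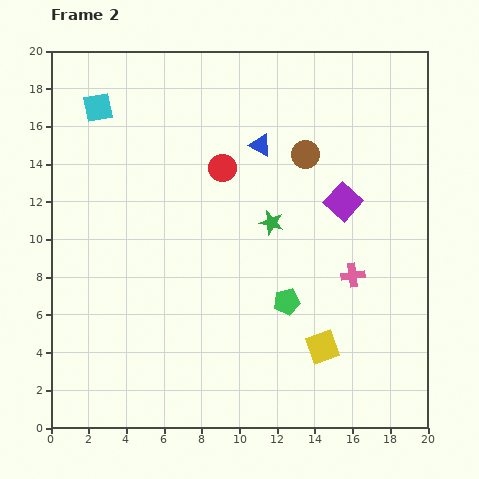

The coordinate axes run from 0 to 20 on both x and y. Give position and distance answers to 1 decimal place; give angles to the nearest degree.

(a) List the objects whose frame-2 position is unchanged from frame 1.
the blue triangle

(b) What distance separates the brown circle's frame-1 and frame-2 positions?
4.2

The brown circle moved from (11.6, 10.7) to (13.5, 14.5), a distance of √(1.9² + 3.8²) ≈ 4.2.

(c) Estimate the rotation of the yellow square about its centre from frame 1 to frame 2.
20° counter-clockwise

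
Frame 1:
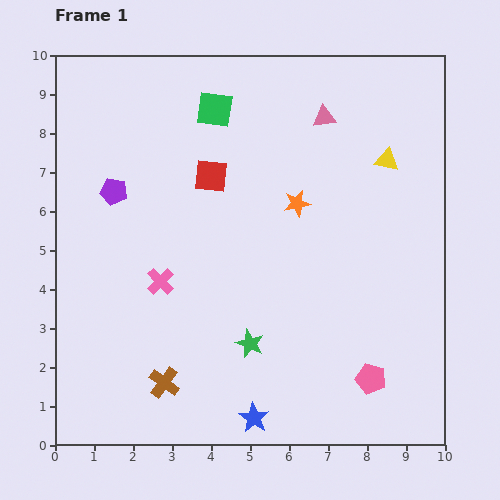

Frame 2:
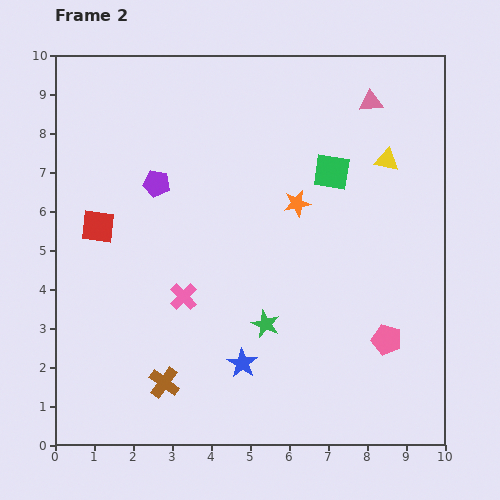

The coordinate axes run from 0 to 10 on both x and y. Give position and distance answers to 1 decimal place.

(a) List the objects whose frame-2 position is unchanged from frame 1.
the yellow triangle, the orange star, the brown cross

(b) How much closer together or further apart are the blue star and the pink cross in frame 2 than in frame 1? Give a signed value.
-1.9

Distance in frame 1: 4.2. Distance in frame 2: 2.3.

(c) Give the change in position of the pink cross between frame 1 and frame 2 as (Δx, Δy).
(0.6, -0.4)

The pink cross was at (2.7, 4.2) in frame 1 and (3.3, 3.8) in frame 2.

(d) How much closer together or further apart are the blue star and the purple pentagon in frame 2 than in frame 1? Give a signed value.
-1.7

Distance in frame 1: 6.8. Distance in frame 2: 5.1.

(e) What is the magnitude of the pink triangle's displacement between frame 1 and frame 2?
1.3

The pink triangle moved from (6.9, 8.4) to (8.1, 8.8), a distance of √(1.2² + 0.4²) ≈ 1.3.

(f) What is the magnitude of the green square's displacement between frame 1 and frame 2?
3.4

The green square moved from (4.1, 8.6) to (7.1, 7.0), a distance of √(3.0² + 1.6²) ≈ 3.4.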